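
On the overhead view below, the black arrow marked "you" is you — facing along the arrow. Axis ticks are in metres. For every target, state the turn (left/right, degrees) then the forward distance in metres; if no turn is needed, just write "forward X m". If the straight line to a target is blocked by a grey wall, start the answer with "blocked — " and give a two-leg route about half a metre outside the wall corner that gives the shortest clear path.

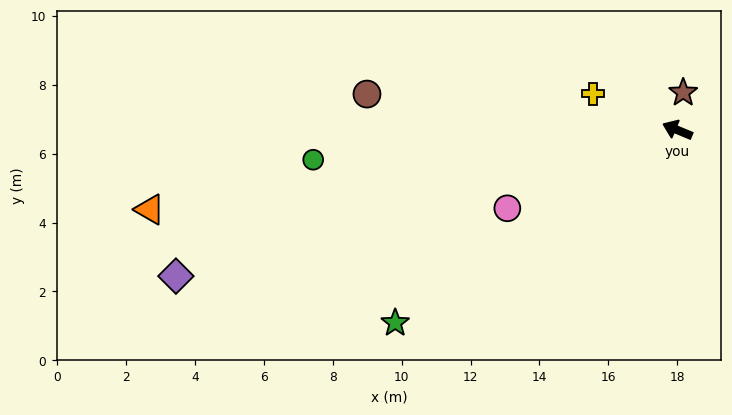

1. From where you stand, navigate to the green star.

turn left 57°, forward 9.9 m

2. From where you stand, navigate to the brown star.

turn right 76°, forward 1.1 m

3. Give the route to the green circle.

turn left 27°, forward 10.6 m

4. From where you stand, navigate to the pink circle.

turn left 47°, forward 5.4 m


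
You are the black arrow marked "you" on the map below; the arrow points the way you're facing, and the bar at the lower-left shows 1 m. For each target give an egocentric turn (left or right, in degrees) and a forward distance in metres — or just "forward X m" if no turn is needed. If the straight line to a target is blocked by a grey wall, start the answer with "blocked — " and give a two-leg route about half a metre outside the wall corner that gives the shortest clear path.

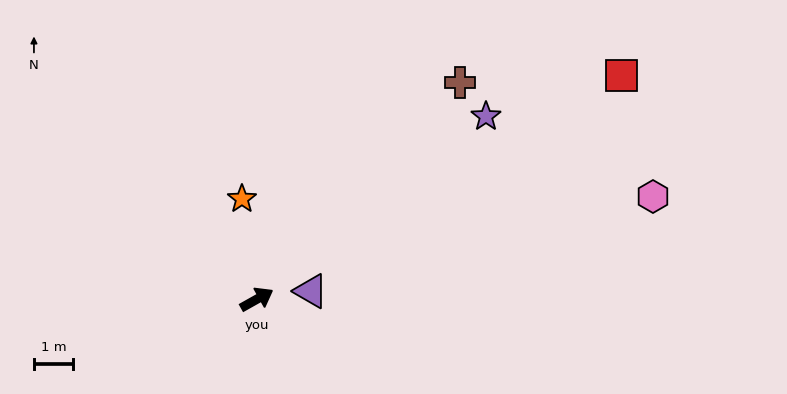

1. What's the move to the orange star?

turn left 69°, forward 2.6 m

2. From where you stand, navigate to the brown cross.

turn left 18°, forward 7.6 m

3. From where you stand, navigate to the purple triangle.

turn right 21°, forward 1.4 m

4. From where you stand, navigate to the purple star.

turn left 9°, forward 7.5 m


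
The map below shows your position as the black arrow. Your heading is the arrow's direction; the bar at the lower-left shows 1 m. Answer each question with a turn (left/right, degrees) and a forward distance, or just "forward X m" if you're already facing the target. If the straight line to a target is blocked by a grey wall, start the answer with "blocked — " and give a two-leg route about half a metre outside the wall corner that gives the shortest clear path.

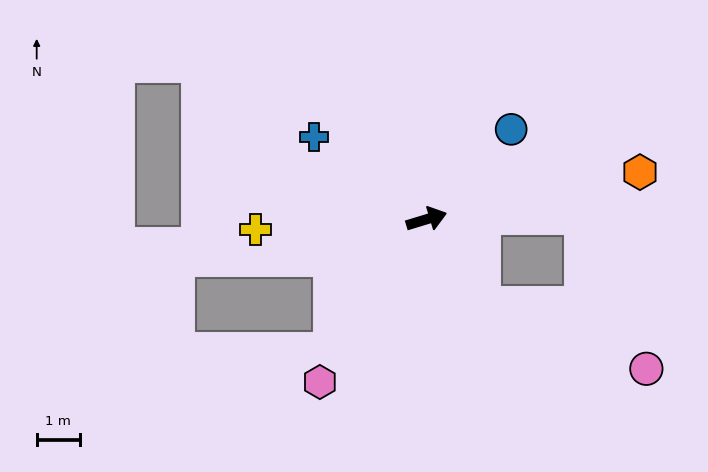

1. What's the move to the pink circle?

blocked — turn right 74°, forward 2.4 m, then turn left 36°, forward 4.1 m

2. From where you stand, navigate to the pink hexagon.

turn right 140°, forward 4.5 m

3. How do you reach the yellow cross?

turn left 166°, forward 4.0 m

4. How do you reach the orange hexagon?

turn right 4°, forward 5.0 m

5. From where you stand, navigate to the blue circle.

turn left 30°, forward 2.9 m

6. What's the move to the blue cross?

turn left 127°, forward 3.2 m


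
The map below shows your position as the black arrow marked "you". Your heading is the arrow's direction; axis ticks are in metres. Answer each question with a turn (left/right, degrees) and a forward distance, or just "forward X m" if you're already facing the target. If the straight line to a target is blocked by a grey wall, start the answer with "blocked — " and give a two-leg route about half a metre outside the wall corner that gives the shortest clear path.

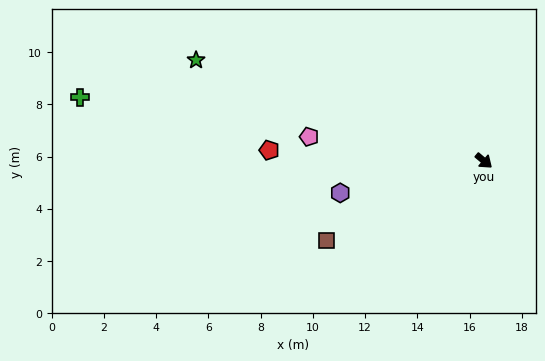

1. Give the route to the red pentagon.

turn right 143°, forward 8.2 m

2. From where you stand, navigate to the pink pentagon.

turn right 148°, forward 6.8 m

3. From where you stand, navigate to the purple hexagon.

turn right 127°, forward 5.6 m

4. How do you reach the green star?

turn right 159°, forward 11.7 m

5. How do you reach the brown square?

turn right 113°, forward 6.8 m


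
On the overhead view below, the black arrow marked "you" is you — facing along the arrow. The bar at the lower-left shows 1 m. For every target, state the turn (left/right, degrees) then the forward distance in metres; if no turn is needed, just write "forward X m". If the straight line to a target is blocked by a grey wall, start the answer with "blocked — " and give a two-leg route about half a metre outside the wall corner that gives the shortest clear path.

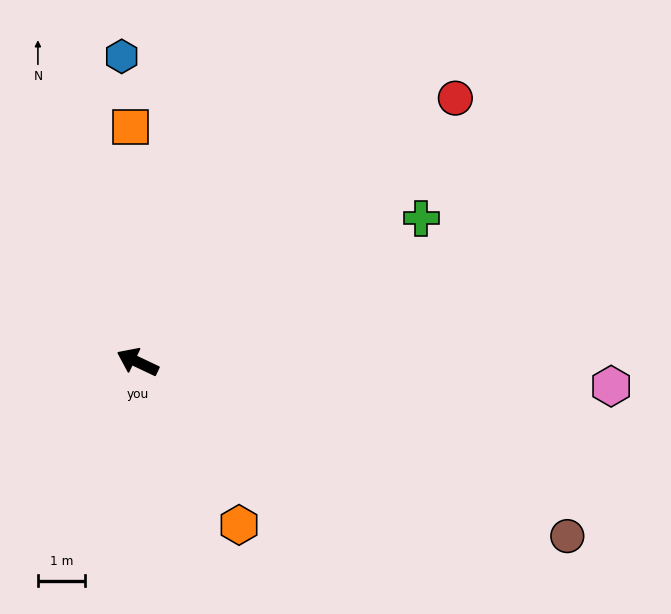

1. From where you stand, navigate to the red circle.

turn right 115°, forward 8.8 m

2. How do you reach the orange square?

turn right 63°, forward 5.0 m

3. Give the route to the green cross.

turn right 128°, forward 6.8 m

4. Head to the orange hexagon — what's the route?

turn left 147°, forward 4.1 m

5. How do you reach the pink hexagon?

turn right 158°, forward 10.1 m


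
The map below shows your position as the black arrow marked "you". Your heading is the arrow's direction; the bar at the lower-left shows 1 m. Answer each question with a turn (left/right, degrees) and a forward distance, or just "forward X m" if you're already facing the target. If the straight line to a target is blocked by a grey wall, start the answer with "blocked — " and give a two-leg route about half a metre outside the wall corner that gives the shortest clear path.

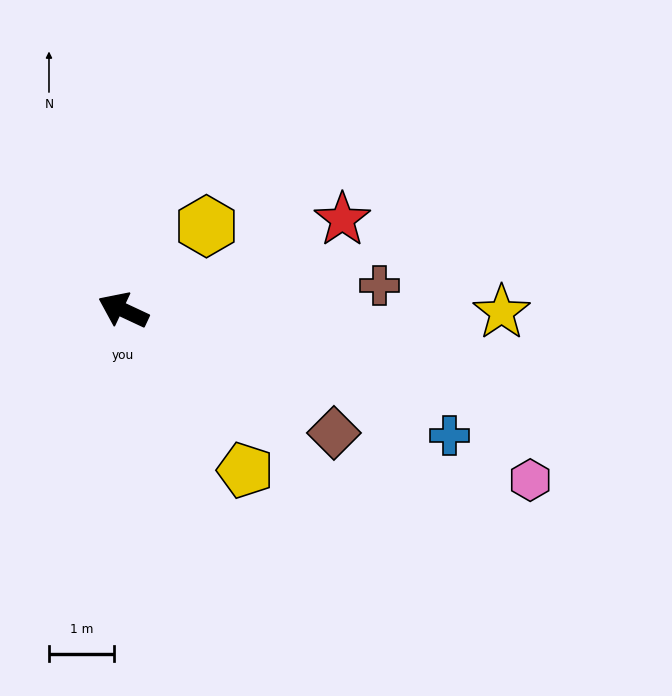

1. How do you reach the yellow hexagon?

turn right 110°, forward 1.8 m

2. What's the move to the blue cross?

turn right 176°, forward 5.3 m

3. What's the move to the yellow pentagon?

turn left 152°, forward 3.1 m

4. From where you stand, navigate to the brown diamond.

turn left 175°, forward 3.7 m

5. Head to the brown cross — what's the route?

turn right 149°, forward 3.9 m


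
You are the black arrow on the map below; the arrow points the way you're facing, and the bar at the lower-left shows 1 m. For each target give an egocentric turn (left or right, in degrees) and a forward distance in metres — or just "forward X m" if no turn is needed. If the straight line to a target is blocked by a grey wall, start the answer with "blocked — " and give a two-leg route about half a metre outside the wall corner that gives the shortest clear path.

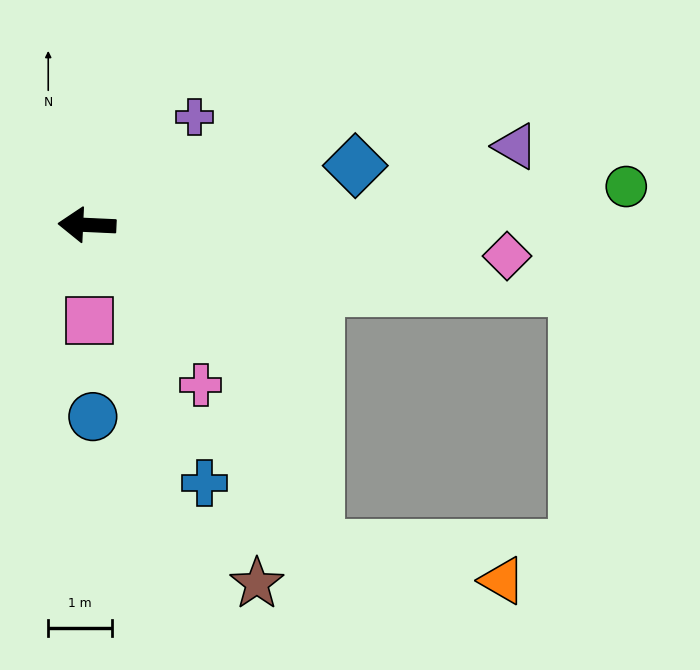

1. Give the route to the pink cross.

turn left 128°, forward 3.1 m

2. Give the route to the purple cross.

turn right 132°, forward 2.4 m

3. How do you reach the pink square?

turn left 94°, forward 1.5 m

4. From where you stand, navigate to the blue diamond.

turn right 165°, forward 4.3 m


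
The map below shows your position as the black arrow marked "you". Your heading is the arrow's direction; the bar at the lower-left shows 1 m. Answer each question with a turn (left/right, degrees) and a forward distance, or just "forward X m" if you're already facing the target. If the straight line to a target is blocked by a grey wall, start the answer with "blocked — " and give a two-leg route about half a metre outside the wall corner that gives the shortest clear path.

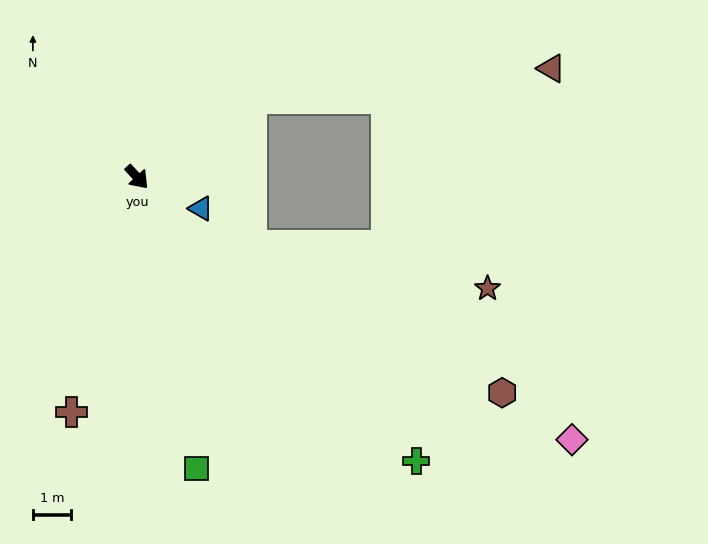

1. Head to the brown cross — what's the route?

turn right 58°, forward 6.4 m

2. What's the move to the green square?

turn right 31°, forward 7.9 m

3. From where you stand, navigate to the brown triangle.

blocked — turn left 82°, forward 3.7 m, then turn right 29°, forward 8.0 m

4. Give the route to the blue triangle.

turn left 21°, forward 1.9 m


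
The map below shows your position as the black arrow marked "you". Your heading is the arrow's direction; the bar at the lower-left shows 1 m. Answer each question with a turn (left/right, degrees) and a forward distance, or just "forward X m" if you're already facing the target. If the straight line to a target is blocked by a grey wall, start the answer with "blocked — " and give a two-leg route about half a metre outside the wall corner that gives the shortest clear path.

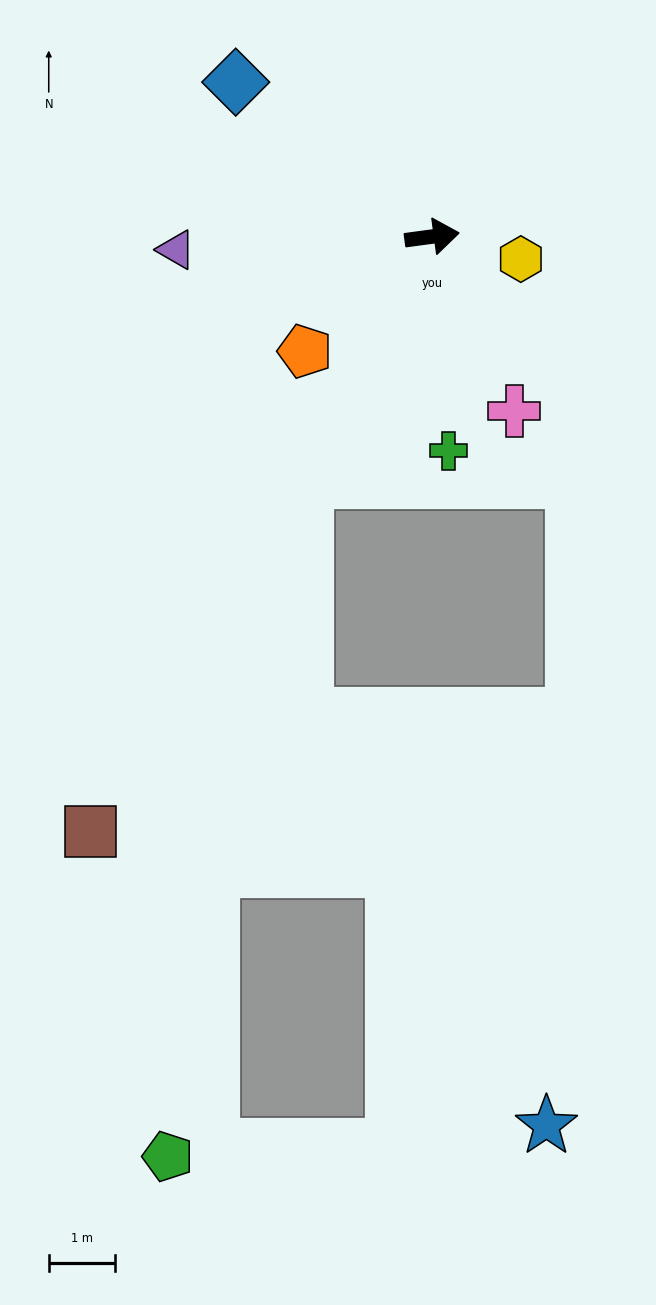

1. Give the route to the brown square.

turn right 128°, forward 10.4 m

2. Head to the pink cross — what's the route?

turn right 72°, forward 2.9 m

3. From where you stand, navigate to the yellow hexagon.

turn right 22°, forward 1.4 m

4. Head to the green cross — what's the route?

turn right 93°, forward 3.3 m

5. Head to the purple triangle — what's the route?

turn left 175°, forward 3.9 m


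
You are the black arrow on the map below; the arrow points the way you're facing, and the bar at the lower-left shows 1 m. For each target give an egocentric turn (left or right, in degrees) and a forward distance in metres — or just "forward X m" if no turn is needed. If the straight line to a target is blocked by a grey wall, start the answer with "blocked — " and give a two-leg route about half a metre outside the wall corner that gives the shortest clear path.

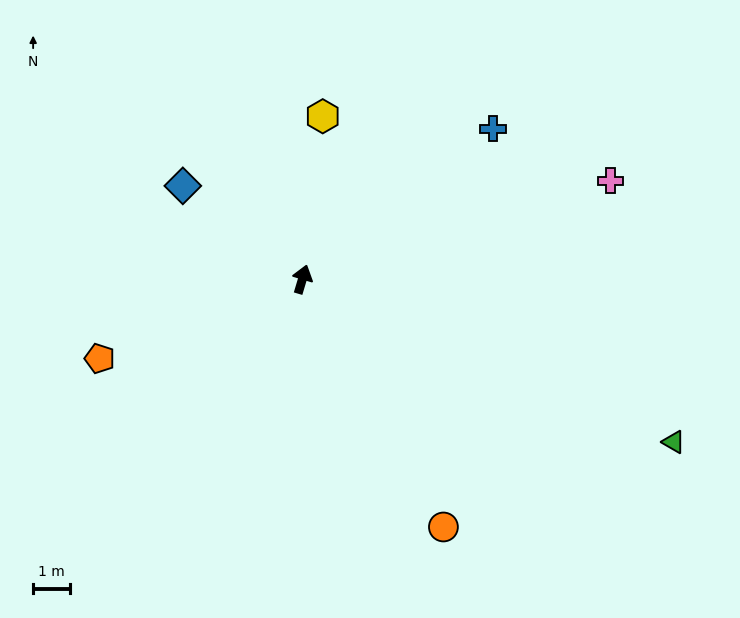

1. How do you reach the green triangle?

turn right 97°, forward 11.1 m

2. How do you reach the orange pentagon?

turn left 128°, forward 5.9 m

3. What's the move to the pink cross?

turn right 56°, forward 8.8 m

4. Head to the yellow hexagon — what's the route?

turn left 10°, forward 4.5 m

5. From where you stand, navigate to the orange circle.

turn right 134°, forward 7.8 m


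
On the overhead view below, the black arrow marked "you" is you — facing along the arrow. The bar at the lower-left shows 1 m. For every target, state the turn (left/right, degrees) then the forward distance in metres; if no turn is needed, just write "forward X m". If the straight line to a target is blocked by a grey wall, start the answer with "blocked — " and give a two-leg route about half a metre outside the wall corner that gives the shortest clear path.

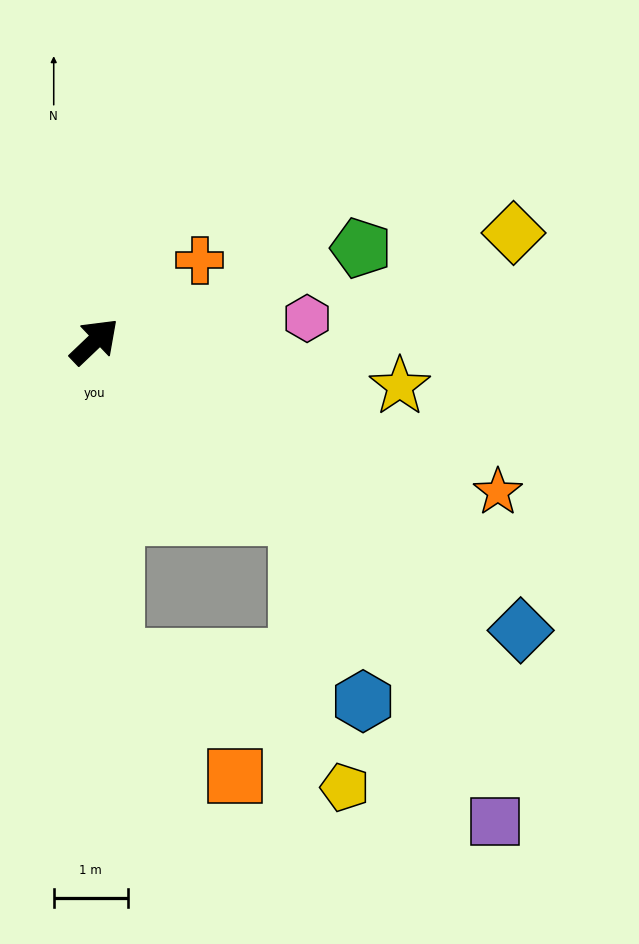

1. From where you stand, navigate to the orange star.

turn right 64°, forward 5.8 m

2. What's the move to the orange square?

blocked — turn right 130°, forward 4.3 m, then turn left 43°, forward 2.3 m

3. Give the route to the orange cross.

turn right 6°, forward 1.8 m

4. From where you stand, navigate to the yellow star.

turn right 52°, forward 4.2 m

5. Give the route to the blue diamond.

turn right 78°, forward 7.0 m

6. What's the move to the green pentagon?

turn right 24°, forward 3.8 m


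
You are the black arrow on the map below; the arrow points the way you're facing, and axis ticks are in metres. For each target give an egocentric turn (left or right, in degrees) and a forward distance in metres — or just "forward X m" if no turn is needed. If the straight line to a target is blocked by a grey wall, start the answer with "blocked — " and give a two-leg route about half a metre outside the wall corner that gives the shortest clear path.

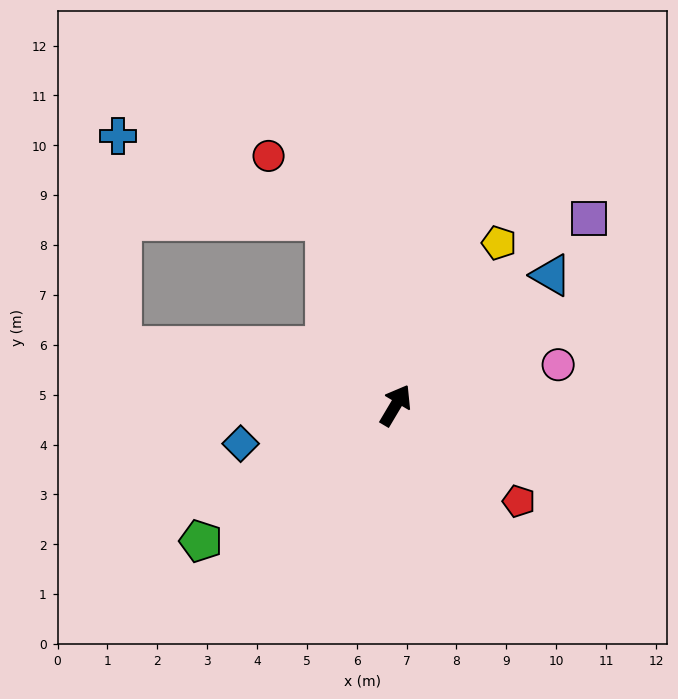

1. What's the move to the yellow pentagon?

forward 3.9 m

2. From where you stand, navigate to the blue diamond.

turn left 135°, forward 3.2 m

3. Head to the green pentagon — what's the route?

turn left 156°, forward 4.8 m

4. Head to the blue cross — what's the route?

blocked — turn left 51°, forward 4.0 m, then turn left 48°, forward 4.5 m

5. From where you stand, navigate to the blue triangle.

turn right 19°, forward 4.1 m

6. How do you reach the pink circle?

turn right 45°, forward 3.4 m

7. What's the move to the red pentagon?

turn right 97°, forward 3.1 m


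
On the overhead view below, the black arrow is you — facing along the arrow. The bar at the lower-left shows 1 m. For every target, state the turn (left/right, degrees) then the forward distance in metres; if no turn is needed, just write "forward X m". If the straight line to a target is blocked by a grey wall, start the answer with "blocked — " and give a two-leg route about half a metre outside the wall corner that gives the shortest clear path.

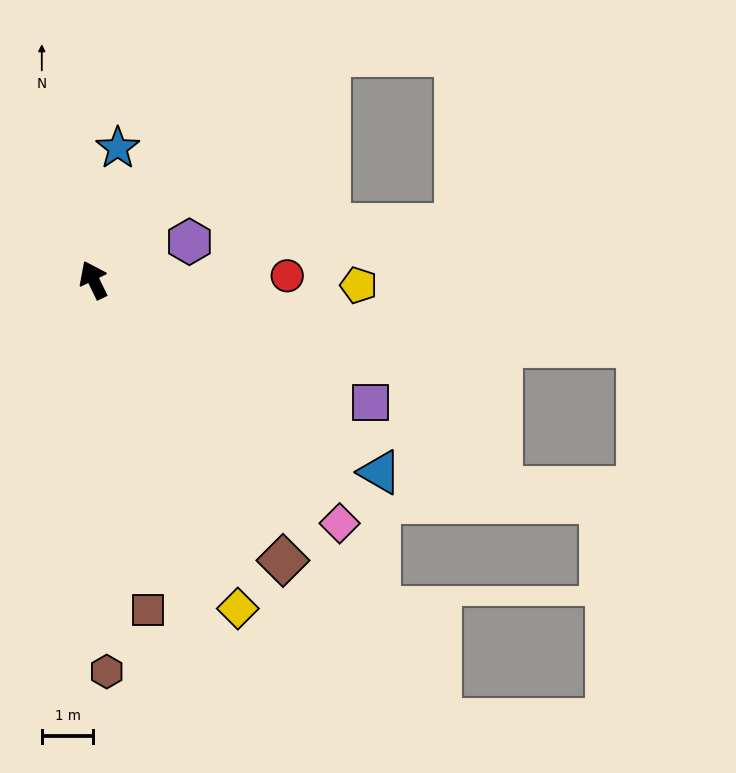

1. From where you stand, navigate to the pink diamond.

turn right 161°, forward 6.7 m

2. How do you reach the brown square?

turn left 163°, forward 6.5 m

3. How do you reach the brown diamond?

turn right 172°, forward 6.6 m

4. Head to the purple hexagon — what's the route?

turn right 94°, forward 2.0 m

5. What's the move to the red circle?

turn right 115°, forward 3.8 m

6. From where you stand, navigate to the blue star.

turn right 36°, forward 2.6 m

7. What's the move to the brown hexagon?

turn left 156°, forward 7.6 m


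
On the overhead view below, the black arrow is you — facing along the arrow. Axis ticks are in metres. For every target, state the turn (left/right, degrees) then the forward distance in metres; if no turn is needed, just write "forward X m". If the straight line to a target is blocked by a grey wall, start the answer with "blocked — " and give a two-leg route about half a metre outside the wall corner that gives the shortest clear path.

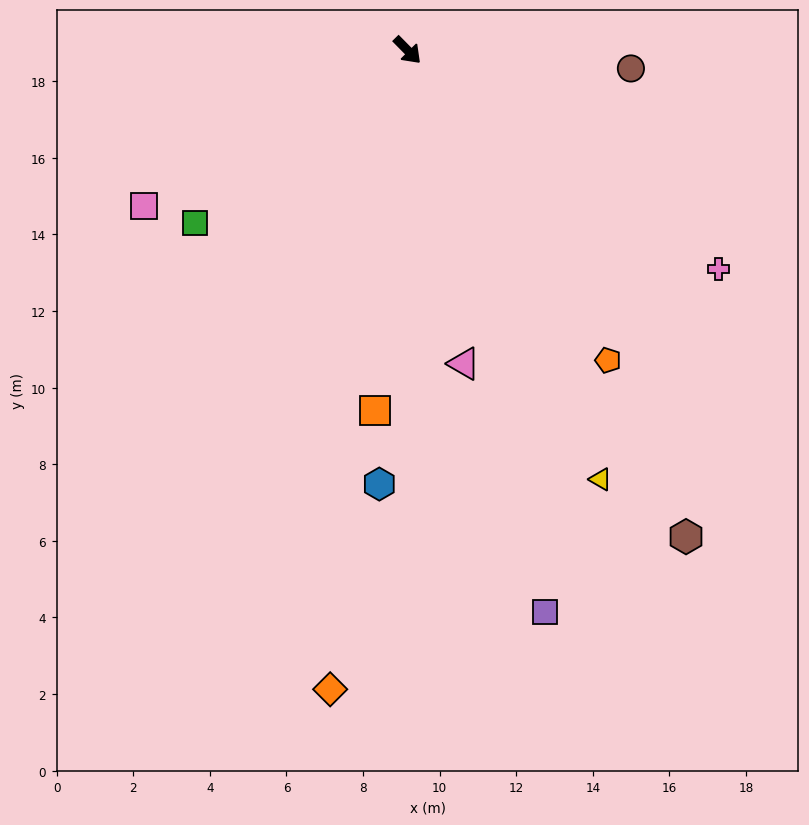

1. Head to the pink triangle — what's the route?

turn right 34°, forward 8.3 m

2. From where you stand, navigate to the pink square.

turn right 104°, forward 8.0 m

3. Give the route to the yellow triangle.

turn right 20°, forward 12.3 m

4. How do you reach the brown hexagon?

turn right 15°, forward 14.6 m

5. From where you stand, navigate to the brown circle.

turn left 41°, forward 5.9 m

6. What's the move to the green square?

turn right 95°, forward 7.2 m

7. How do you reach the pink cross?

turn left 10°, forward 9.9 m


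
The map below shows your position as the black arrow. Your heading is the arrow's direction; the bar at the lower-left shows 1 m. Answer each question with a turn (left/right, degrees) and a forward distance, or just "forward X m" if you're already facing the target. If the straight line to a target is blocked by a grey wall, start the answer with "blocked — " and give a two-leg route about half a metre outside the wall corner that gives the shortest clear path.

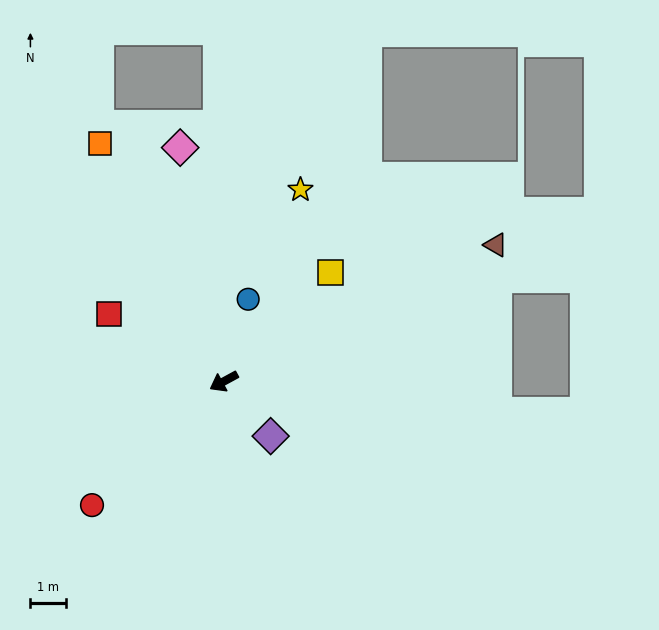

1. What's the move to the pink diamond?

turn right 108°, forward 6.7 m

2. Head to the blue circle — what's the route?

turn right 135°, forward 2.4 m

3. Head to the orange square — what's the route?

turn right 91°, forward 7.6 m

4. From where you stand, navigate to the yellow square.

turn right 163°, forward 4.3 m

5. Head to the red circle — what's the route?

turn left 15°, forward 5.1 m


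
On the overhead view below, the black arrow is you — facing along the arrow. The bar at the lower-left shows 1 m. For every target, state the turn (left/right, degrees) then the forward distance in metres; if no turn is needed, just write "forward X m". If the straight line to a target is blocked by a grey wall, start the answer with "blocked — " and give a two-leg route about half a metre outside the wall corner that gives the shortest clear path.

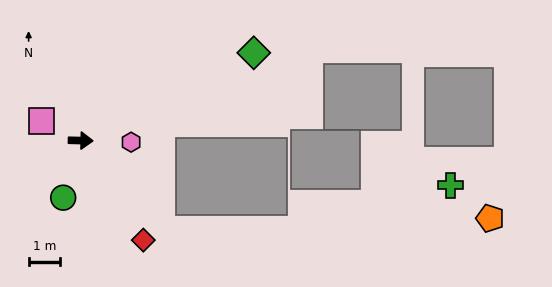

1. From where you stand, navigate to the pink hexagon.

forward 1.6 m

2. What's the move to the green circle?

turn right 106°, forward 1.9 m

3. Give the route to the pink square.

turn left 155°, forward 1.4 m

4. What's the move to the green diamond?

turn left 28°, forward 6.2 m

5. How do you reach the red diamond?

turn right 56°, forward 3.7 m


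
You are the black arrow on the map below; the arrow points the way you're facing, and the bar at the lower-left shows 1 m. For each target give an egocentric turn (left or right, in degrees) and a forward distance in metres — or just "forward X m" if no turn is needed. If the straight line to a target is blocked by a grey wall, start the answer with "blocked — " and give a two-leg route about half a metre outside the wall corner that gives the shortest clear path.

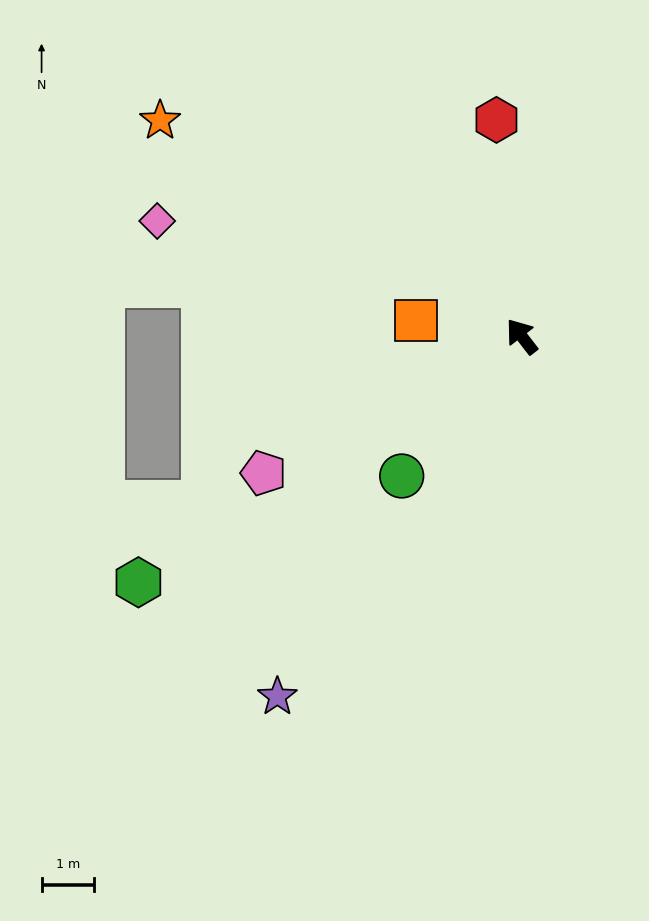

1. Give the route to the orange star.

turn left 22°, forward 8.0 m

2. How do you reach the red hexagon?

turn right 31°, forward 4.2 m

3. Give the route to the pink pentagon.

turn left 80°, forward 5.6 m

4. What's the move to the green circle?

turn left 102°, forward 3.5 m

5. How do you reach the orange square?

turn left 44°, forward 2.0 m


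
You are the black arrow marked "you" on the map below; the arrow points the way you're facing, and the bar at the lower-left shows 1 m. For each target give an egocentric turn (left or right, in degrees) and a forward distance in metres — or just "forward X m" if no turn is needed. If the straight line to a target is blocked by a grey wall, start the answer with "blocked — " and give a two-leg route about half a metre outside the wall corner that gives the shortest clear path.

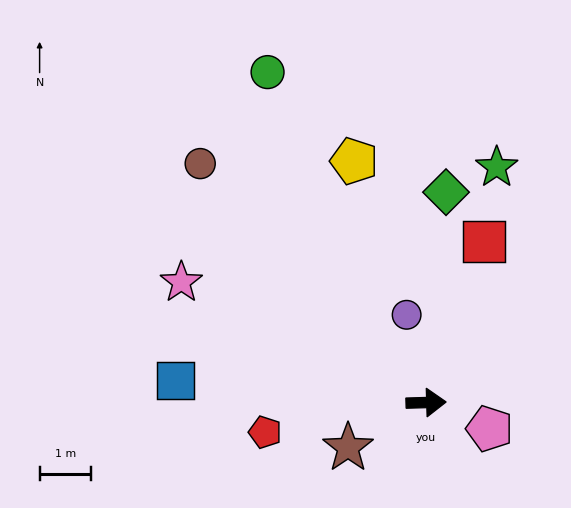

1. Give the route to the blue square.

turn left 173°, forward 4.9 m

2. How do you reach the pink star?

turn left 152°, forward 5.3 m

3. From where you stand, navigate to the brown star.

turn right 152°, forward 1.8 m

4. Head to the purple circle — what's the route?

turn left 101°, forward 1.8 m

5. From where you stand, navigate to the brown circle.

turn left 132°, forward 6.4 m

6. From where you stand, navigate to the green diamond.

turn left 83°, forward 4.1 m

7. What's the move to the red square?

turn left 69°, forward 3.3 m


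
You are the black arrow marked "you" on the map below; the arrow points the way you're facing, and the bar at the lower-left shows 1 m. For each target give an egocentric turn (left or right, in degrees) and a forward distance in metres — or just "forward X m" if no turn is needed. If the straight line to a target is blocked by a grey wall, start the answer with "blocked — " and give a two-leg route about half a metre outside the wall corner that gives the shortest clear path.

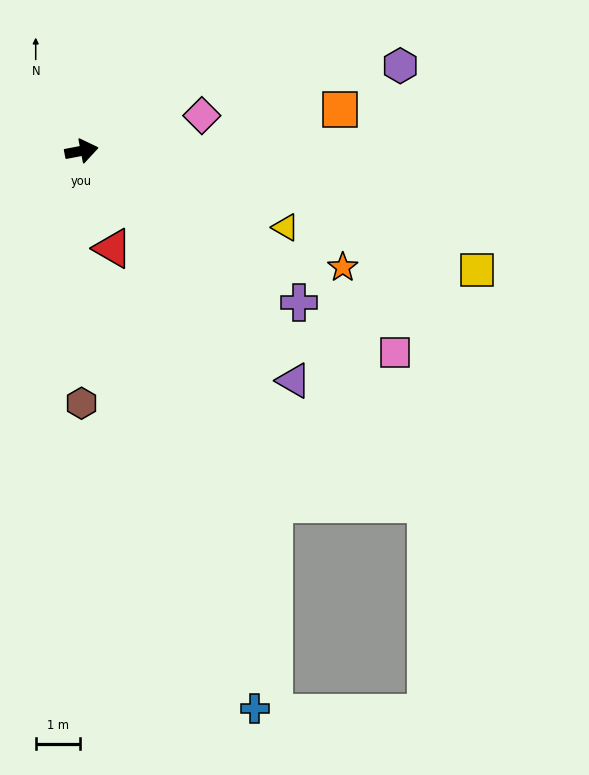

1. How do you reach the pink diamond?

turn left 6°, forward 2.8 m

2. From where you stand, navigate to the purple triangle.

turn right 58°, forward 7.1 m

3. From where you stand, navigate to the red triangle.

turn right 83°, forward 2.3 m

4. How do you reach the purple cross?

turn right 46°, forward 6.0 m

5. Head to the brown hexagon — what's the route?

turn right 101°, forward 5.7 m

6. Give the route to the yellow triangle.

turn right 31°, forward 4.9 m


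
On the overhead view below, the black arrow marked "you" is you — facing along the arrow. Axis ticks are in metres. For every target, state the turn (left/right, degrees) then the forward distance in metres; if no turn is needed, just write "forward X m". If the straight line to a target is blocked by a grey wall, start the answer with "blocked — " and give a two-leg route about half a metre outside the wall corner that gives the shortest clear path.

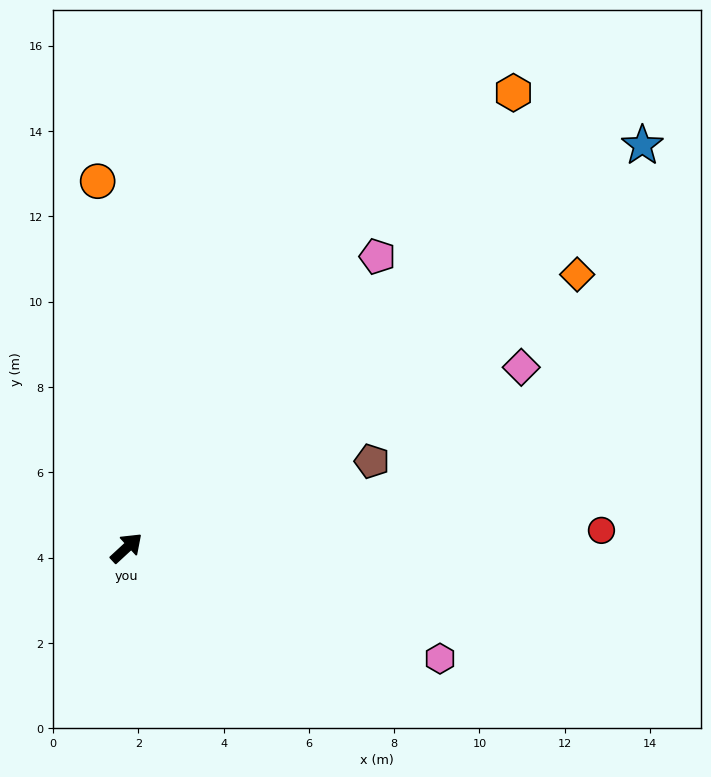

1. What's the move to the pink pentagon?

turn left 7°, forward 9.0 m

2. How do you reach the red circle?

turn right 41°, forward 11.1 m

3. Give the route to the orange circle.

turn left 52°, forward 8.6 m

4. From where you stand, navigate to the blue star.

turn right 5°, forward 15.3 m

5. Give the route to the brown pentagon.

turn right 23°, forward 6.1 m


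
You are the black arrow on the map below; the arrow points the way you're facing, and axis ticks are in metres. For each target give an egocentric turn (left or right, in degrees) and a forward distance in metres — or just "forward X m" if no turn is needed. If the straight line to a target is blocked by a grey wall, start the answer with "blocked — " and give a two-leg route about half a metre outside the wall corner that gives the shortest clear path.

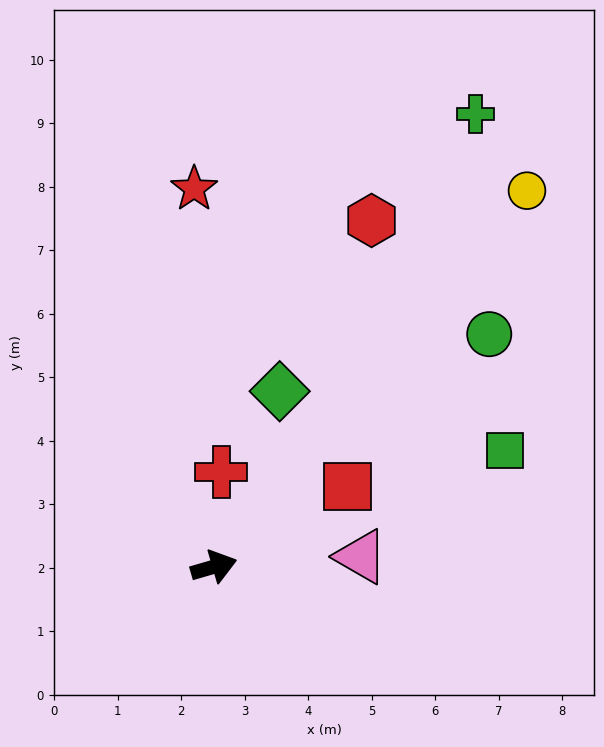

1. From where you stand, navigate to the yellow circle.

turn left 34°, forward 7.7 m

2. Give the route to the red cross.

turn left 69°, forward 1.5 m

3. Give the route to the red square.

turn left 15°, forward 2.5 m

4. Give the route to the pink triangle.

turn right 12°, forward 2.3 m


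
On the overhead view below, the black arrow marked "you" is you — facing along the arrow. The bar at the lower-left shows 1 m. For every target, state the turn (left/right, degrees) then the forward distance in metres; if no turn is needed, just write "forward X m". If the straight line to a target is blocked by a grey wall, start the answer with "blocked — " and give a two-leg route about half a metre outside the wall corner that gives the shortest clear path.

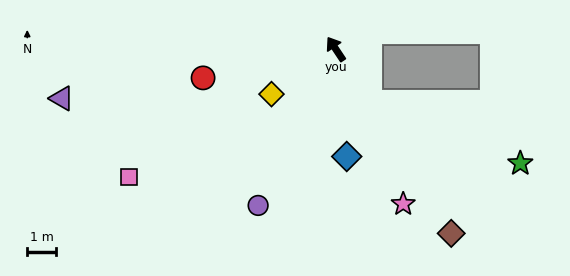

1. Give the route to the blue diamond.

turn left 152°, forward 3.7 m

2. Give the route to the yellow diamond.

turn left 91°, forward 2.7 m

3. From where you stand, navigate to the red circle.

turn left 69°, forward 4.7 m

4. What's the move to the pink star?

turn left 170°, forward 5.8 m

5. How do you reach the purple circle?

turn left 120°, forward 6.0 m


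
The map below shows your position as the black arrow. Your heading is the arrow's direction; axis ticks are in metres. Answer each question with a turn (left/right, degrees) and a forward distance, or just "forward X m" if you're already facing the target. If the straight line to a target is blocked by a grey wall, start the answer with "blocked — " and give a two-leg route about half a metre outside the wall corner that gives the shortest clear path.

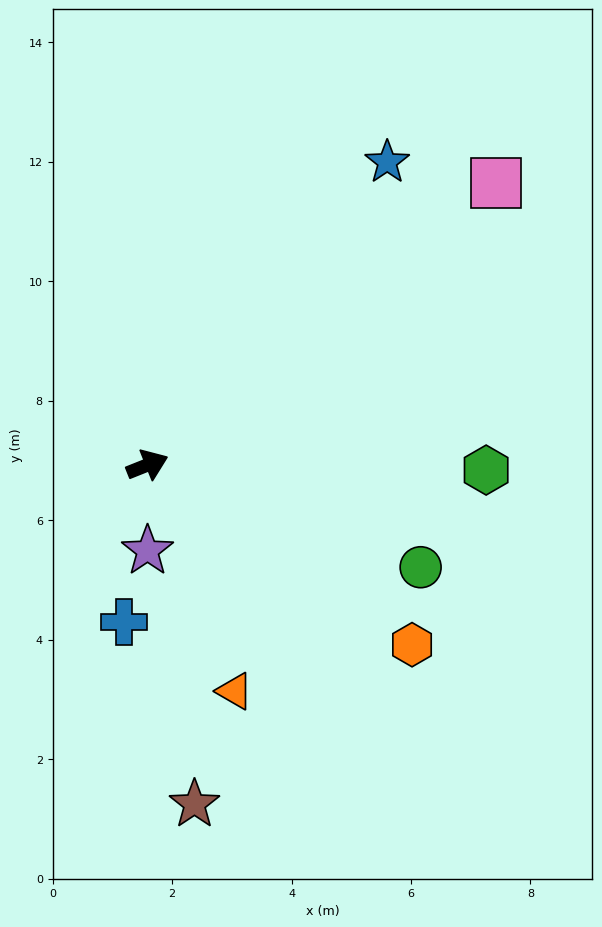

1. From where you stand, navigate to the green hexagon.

turn right 23°, forward 5.7 m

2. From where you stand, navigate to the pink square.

turn left 17°, forward 7.5 m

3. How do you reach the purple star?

turn right 112°, forward 1.4 m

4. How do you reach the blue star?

turn left 30°, forward 6.5 m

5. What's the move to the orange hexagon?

turn right 56°, forward 5.4 m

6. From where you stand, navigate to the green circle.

turn right 42°, forward 4.9 m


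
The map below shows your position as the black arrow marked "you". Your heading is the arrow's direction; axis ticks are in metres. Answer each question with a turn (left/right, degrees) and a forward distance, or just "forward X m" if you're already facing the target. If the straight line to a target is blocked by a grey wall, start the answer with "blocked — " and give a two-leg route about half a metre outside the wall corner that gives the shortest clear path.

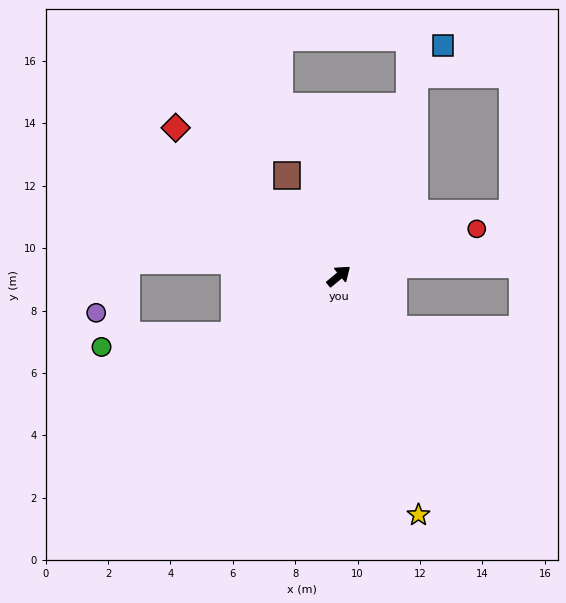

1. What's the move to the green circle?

blocked — turn left 169°, forward 3.9 m, then turn right 23°, forward 4.3 m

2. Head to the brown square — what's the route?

turn left 78°, forward 3.6 m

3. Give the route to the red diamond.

turn left 98°, forward 7.1 m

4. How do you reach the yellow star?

turn right 111°, forward 8.1 m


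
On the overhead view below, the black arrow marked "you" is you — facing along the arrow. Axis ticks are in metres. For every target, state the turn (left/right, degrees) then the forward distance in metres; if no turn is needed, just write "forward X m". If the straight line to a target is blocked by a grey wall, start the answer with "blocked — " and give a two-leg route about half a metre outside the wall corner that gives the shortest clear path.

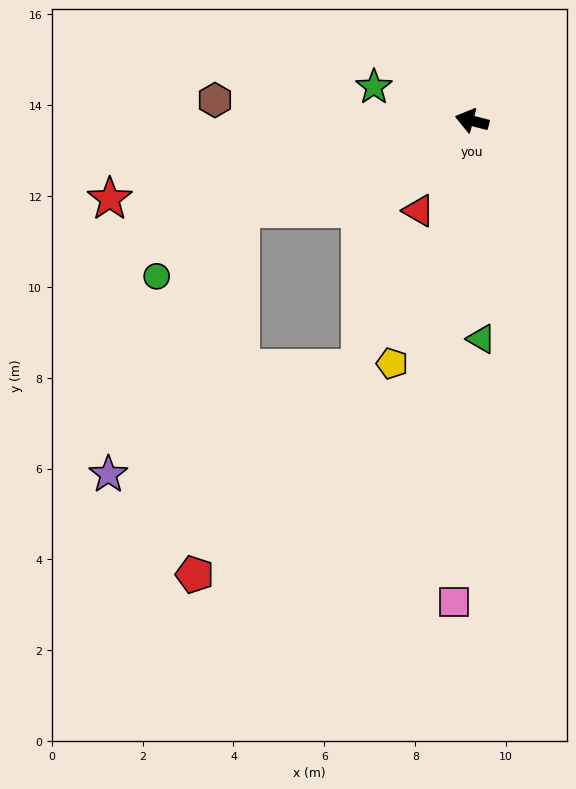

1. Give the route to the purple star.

blocked — turn left 35°, forward 5.4 m, then turn left 43°, forward 6.5 m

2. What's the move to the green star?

turn right 5°, forward 2.3 m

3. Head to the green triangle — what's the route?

turn left 107°, forward 4.8 m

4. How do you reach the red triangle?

turn left 74°, forward 2.3 m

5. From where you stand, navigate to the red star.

turn left 27°, forward 8.2 m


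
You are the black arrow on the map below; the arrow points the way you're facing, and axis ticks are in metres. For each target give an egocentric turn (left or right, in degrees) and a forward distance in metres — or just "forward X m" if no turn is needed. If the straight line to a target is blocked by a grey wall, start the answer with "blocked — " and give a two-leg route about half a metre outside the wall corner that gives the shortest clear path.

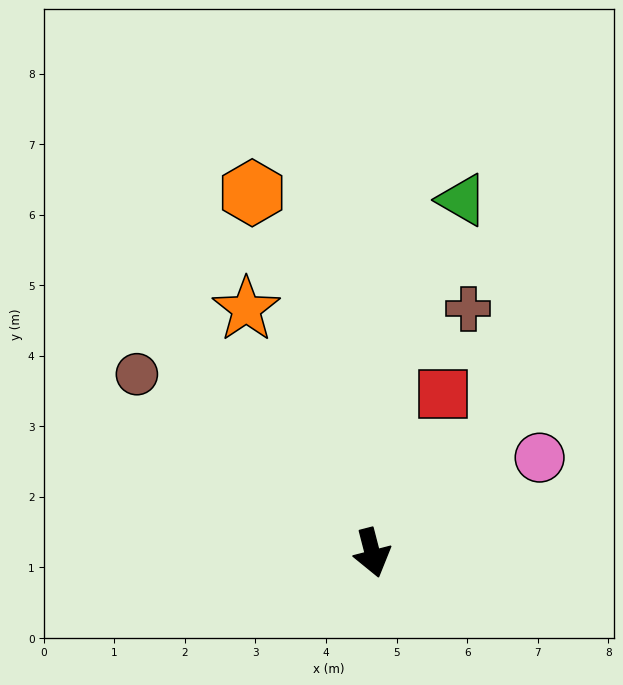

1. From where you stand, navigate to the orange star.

turn right 167°, forward 3.9 m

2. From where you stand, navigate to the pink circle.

turn left 105°, forward 2.7 m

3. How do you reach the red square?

turn left 141°, forward 2.5 m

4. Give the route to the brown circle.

turn right 142°, forward 4.2 m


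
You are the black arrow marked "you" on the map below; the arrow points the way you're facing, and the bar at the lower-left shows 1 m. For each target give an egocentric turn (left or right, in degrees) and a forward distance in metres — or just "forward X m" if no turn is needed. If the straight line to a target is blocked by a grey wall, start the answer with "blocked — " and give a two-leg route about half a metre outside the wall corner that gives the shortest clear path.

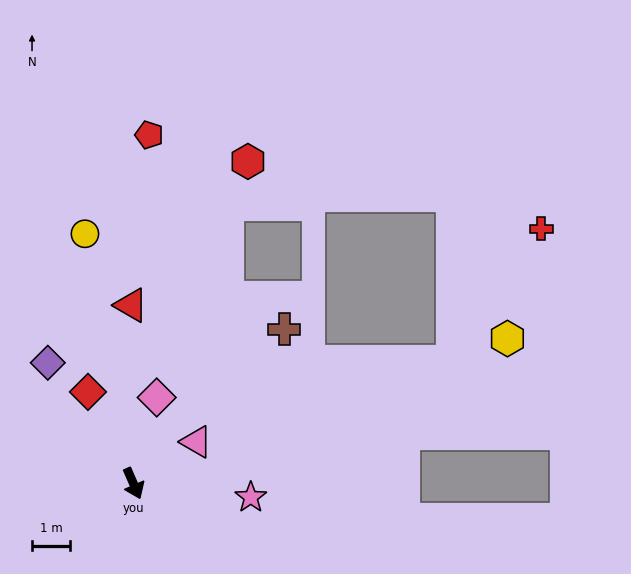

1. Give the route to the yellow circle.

turn left 167°, forward 6.7 m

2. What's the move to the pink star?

turn left 60°, forward 3.1 m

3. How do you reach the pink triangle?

turn left 100°, forward 2.0 m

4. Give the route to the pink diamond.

turn left 141°, forward 2.4 m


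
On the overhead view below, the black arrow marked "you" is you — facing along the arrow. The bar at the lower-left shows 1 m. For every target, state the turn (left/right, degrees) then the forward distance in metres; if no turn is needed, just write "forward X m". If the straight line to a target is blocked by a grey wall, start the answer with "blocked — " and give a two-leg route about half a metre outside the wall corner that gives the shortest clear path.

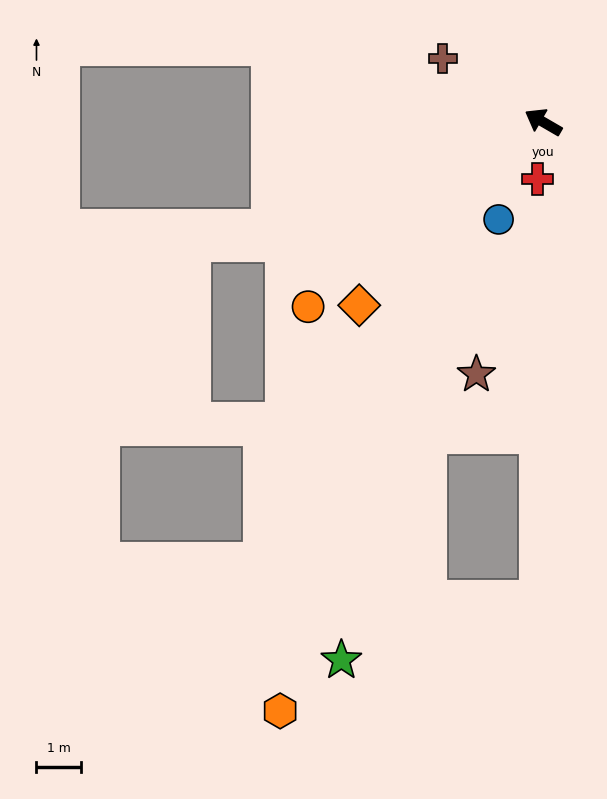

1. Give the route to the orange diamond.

turn left 75°, forward 5.9 m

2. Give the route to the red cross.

turn left 114°, forward 1.3 m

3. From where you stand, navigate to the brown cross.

turn right 2°, forward 2.7 m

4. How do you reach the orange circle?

turn left 68°, forward 6.7 m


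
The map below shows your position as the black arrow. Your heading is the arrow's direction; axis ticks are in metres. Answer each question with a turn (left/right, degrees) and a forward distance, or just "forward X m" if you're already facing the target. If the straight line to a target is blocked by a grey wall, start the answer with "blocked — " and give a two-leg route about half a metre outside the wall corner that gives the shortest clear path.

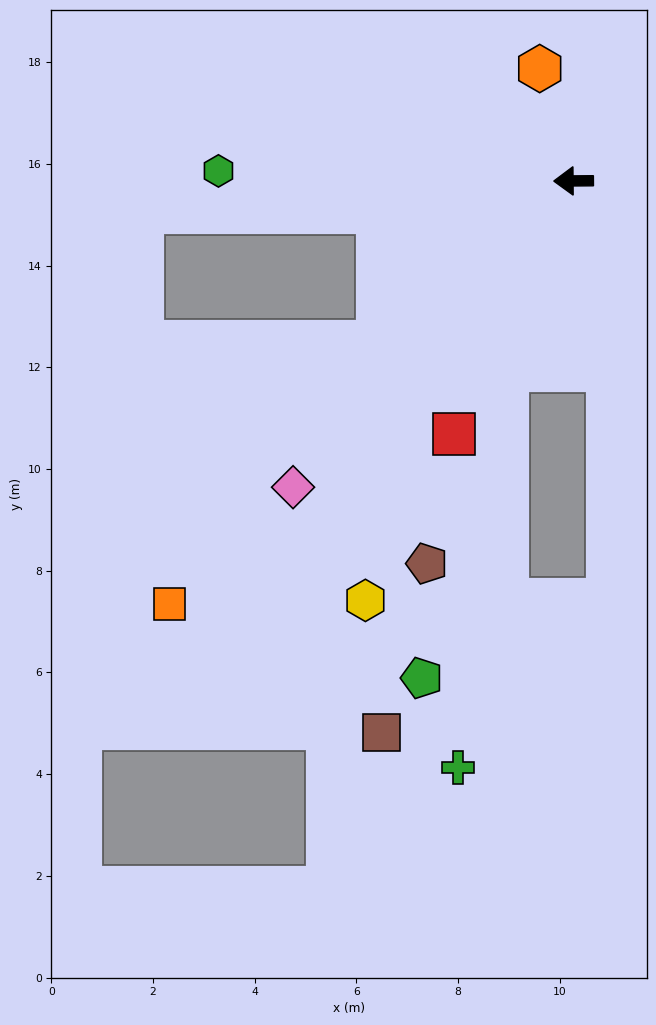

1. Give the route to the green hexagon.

turn right 2°, forward 7.0 m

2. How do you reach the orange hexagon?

turn right 74°, forward 2.3 m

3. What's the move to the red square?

turn left 64°, forward 5.5 m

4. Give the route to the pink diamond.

turn left 47°, forward 8.2 m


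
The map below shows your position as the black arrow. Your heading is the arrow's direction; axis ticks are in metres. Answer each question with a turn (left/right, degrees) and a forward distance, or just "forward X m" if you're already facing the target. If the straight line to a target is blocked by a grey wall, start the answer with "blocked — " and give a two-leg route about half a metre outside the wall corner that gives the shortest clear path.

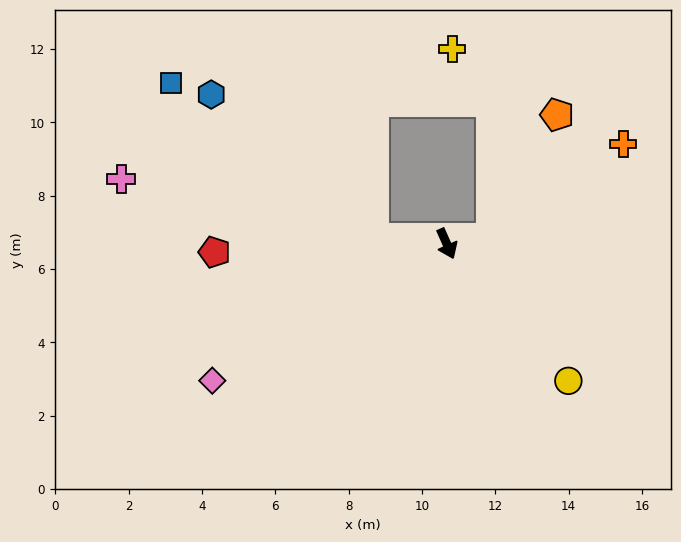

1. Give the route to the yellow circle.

turn left 18°, forward 5.0 m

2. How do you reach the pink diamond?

turn right 84°, forward 7.4 m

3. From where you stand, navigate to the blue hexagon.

blocked — turn right 118°, forward 2.0 m, then turn right 37°, forward 5.9 m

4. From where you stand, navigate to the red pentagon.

turn right 112°, forward 6.3 m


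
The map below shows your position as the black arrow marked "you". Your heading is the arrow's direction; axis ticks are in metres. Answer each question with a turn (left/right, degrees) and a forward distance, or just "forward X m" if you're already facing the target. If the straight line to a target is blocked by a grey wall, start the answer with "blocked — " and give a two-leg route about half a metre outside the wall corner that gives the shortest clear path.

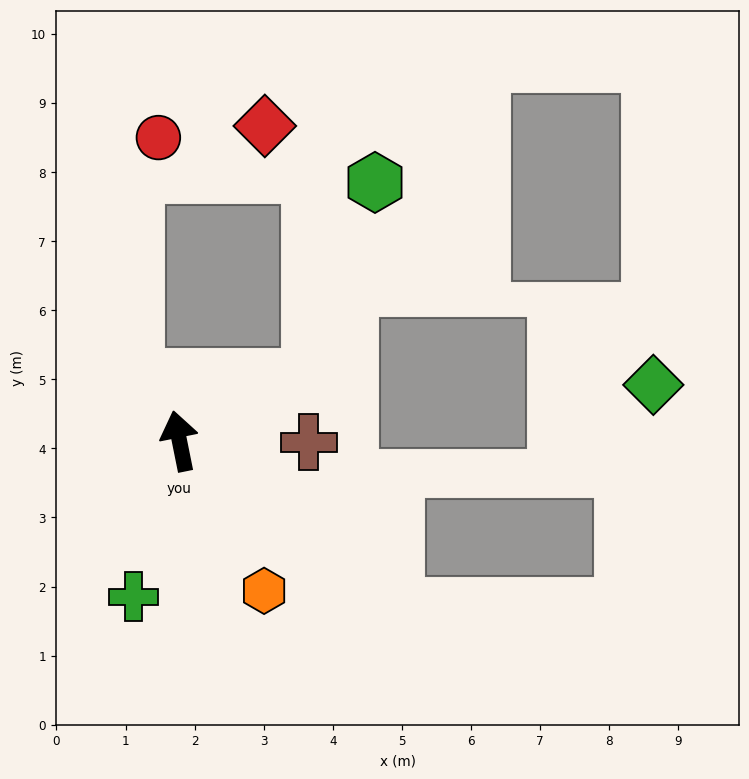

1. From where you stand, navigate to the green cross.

turn left 152°, forward 2.4 m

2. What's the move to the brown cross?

turn right 102°, forward 1.9 m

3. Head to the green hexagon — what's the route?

blocked — turn right 76°, forward 2.1 m, then turn left 46°, forward 3.0 m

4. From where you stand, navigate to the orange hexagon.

turn right 162°, forward 2.5 m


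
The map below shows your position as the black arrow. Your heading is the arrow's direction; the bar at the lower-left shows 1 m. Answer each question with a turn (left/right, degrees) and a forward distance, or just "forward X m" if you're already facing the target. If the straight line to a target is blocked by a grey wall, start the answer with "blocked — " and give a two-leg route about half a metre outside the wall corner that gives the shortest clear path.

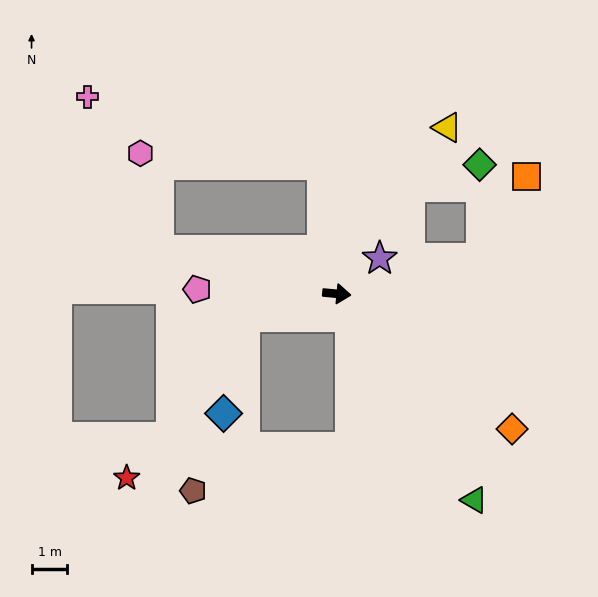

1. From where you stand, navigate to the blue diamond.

blocked — turn right 161°, forward 2.6 m, then turn left 64°, forward 2.8 m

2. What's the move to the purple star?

turn left 45°, forward 1.5 m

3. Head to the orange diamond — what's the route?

turn right 32°, forward 6.2 m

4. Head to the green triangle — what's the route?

turn right 51°, forward 6.9 m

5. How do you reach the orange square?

blocked — turn left 19°, forward 4.1 m, then turn left 48°, forward 2.6 m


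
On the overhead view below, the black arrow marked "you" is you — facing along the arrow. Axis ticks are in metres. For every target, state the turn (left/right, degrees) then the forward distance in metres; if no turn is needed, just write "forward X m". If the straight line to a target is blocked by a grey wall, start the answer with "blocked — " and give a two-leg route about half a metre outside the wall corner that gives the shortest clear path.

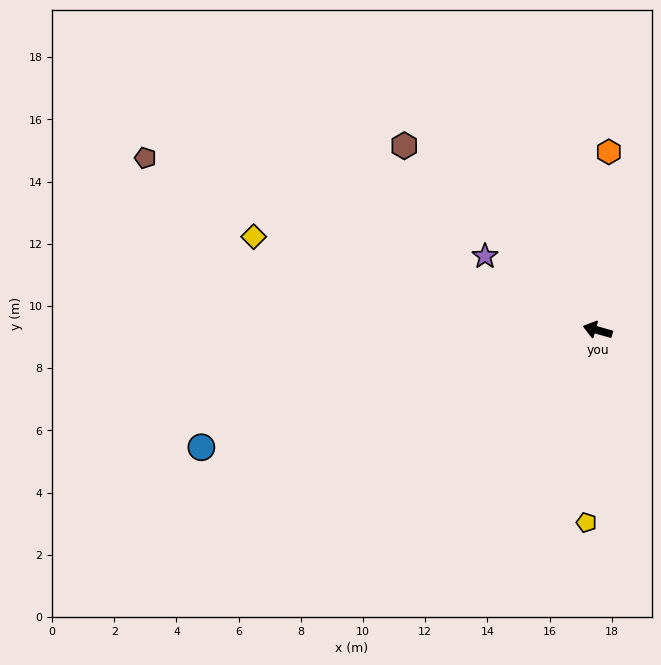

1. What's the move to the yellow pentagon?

turn left 102°, forward 6.2 m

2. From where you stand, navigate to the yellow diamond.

forward 11.5 m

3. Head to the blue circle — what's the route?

turn left 32°, forward 13.3 m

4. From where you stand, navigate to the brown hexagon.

turn right 28°, forward 8.6 m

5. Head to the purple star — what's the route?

turn right 18°, forward 4.3 m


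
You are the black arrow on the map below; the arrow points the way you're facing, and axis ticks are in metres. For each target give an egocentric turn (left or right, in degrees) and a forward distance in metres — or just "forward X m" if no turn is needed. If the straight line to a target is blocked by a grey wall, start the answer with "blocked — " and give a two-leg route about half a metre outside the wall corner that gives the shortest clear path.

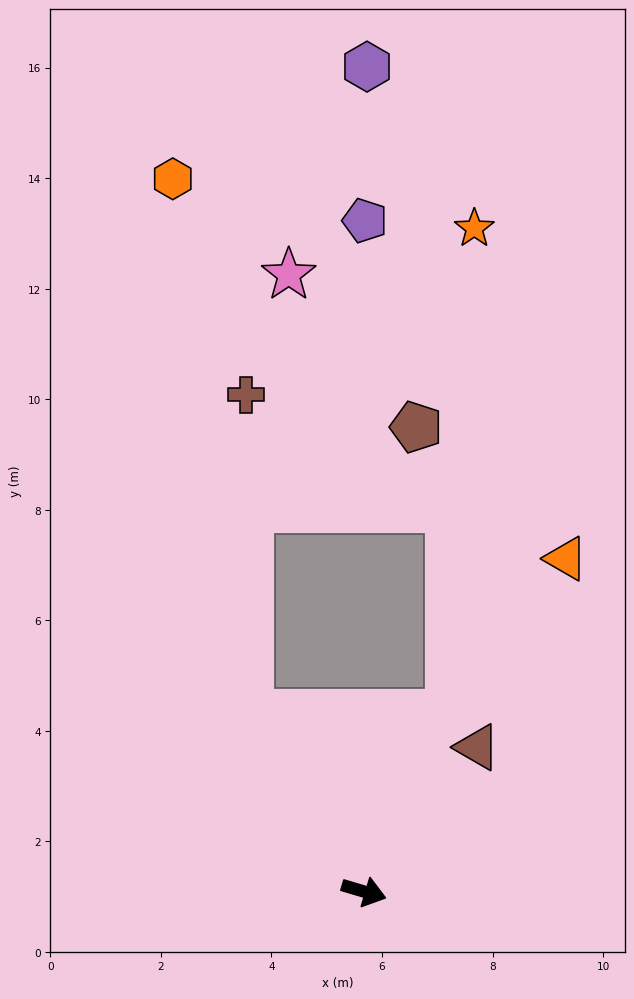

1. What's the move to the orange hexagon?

blocked — turn left 139°, forward 3.8 m, then turn right 24°, forward 9.8 m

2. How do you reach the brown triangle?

turn left 68°, forward 3.3 m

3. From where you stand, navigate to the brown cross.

blocked — turn left 139°, forward 3.8 m, then turn right 32°, forward 5.8 m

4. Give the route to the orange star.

blocked — turn left 81°, forward 3.6 m, then turn left 23°, forward 8.8 m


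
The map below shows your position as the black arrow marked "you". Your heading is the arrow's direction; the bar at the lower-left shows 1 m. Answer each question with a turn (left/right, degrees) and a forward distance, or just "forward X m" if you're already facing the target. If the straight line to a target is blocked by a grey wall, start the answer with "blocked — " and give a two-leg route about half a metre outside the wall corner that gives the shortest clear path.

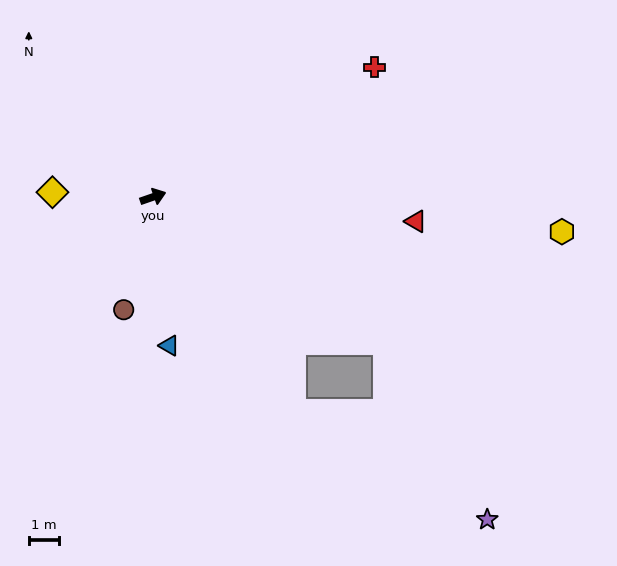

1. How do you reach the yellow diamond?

turn left 158°, forward 3.3 m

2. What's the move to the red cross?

turn left 11°, forward 8.5 m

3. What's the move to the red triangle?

turn right 24°, forward 8.7 m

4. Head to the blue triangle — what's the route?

turn right 103°, forward 4.9 m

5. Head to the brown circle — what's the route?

turn right 124°, forward 3.8 m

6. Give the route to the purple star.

blocked — turn right 76°, forward 8.4 m, then turn left 28°, forward 7.3 m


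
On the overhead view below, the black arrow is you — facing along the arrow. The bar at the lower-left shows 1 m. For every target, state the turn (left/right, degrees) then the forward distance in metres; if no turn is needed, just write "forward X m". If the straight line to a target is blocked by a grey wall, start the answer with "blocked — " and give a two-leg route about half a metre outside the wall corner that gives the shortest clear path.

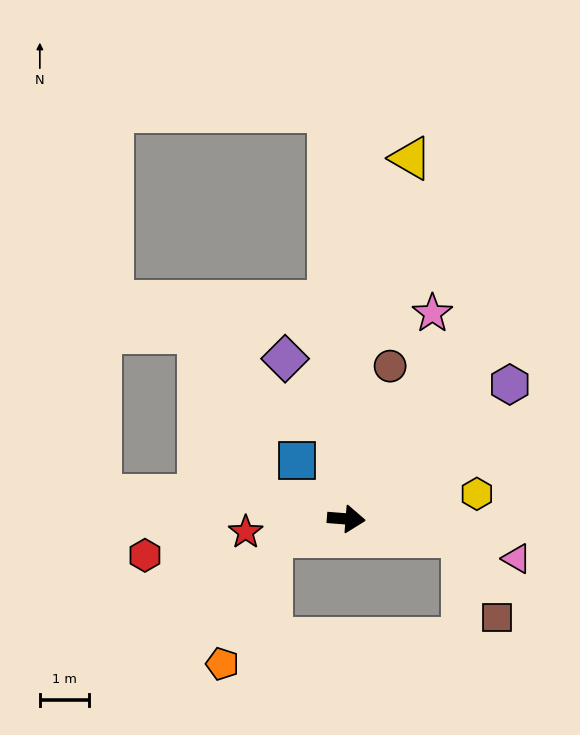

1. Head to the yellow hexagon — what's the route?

turn left 15°, forward 2.7 m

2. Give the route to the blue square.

turn left 135°, forward 1.6 m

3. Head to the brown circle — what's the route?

turn left 78°, forward 3.2 m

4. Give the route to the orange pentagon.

blocked — turn right 162°, forward 1.6 m, then turn left 55°, forward 2.8 m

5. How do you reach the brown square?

blocked — turn right 4°, forward 2.4 m, then turn right 58°, forward 1.8 m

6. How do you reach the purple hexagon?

turn left 44°, forward 4.3 m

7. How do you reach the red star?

turn right 168°, forward 2.1 m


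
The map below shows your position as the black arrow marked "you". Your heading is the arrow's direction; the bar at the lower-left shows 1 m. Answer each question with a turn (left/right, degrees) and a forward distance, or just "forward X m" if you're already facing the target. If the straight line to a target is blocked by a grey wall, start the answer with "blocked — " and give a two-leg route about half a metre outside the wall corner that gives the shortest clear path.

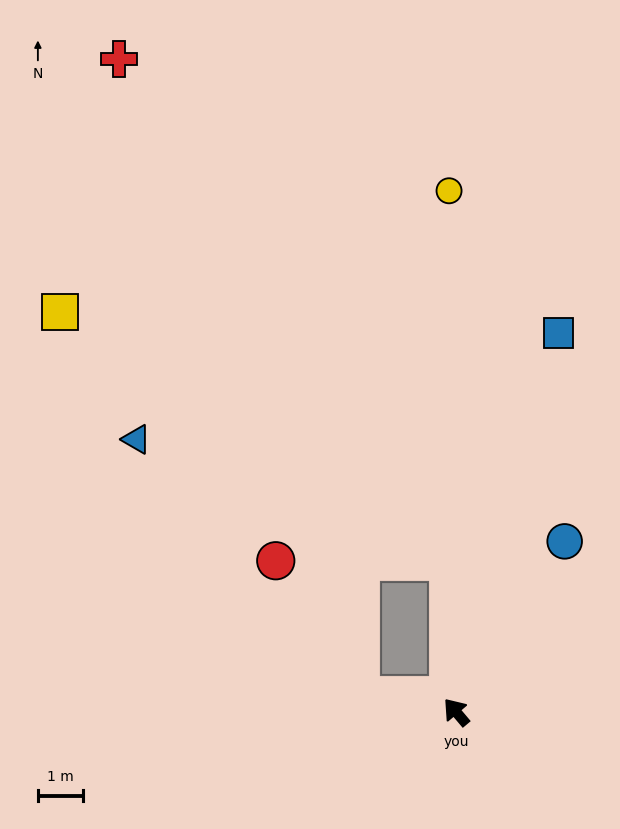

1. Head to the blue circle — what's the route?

turn right 73°, forward 4.5 m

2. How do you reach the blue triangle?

blocked — turn right 37°, forward 3.4 m, then turn left 65°, forward 7.5 m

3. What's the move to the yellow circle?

turn right 39°, forward 11.7 m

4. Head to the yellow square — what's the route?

blocked — turn right 37°, forward 3.4 m, then turn left 54°, forward 10.3 m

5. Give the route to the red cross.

blocked — turn right 37°, forward 3.4 m, then turn left 30°, forward 13.4 m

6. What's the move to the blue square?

turn right 55°, forward 8.8 m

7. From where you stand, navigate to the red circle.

blocked — turn left 40°, forward 2.2 m, then turn right 48°, forward 3.6 m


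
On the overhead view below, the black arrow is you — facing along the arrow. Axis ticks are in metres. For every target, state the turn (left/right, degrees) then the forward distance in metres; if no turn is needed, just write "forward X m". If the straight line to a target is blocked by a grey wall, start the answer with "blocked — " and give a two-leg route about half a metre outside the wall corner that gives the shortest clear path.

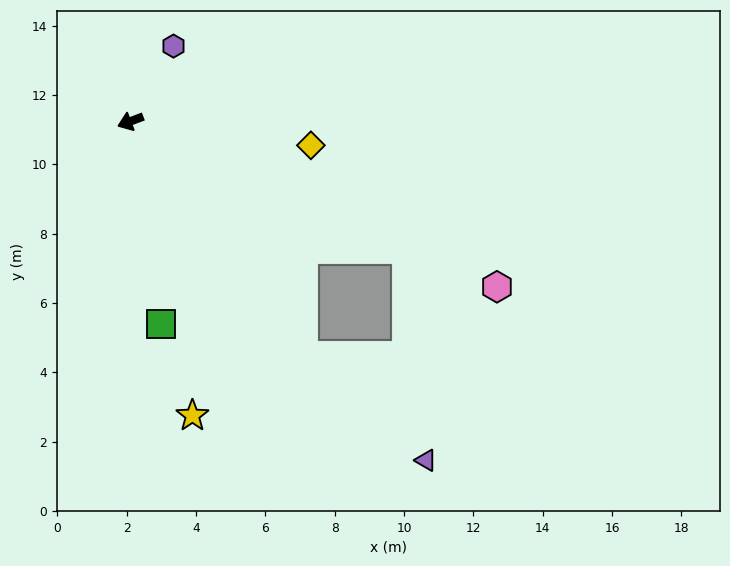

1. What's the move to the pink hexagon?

turn left 135°, forward 11.6 m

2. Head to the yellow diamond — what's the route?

turn left 152°, forward 5.3 m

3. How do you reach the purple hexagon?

turn right 141°, forward 2.5 m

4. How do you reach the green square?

turn left 78°, forward 5.9 m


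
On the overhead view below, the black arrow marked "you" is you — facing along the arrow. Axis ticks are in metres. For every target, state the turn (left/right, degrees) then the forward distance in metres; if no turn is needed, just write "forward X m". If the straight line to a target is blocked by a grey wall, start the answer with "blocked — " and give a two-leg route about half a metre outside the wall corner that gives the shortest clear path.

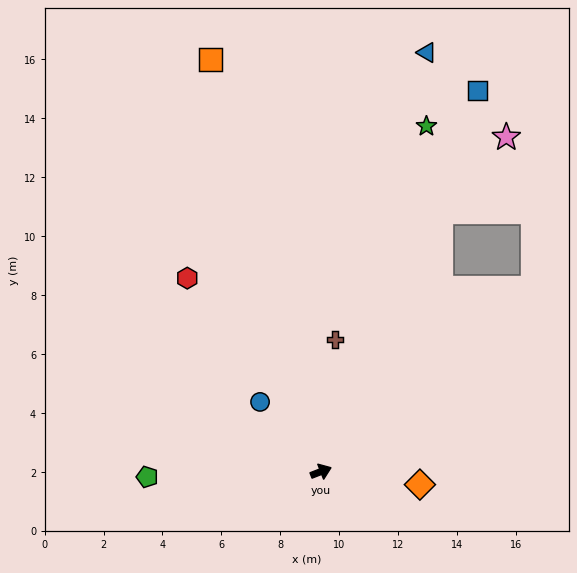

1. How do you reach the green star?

turn left 52°, forward 12.3 m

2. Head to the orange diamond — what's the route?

turn right 29°, forward 3.4 m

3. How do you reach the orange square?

turn left 84°, forward 14.5 m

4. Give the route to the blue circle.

turn left 110°, forward 3.1 m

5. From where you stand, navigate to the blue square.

turn left 46°, forward 14.0 m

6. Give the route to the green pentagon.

turn left 161°, forward 5.9 m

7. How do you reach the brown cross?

turn left 63°, forward 4.5 m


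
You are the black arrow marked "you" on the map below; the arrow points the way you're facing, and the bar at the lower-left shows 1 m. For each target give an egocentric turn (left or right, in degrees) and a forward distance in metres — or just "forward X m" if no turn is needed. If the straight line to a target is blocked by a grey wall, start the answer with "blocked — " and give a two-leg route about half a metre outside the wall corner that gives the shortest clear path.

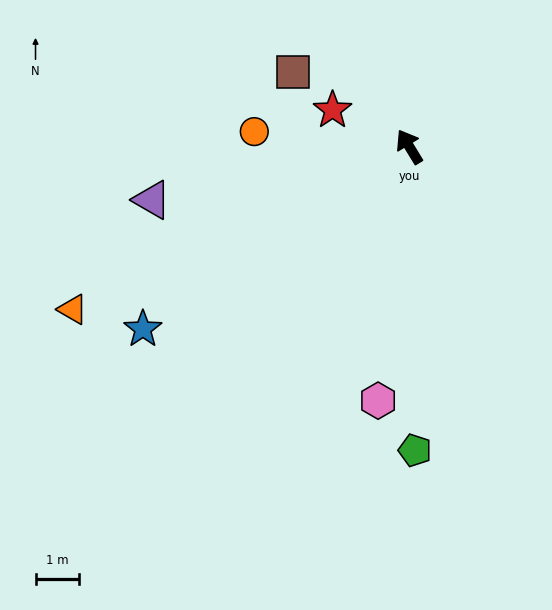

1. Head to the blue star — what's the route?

turn left 93°, forward 7.4 m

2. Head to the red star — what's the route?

turn left 33°, forward 1.9 m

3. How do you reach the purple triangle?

turn left 70°, forward 6.0 m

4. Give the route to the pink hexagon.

turn left 142°, forward 5.9 m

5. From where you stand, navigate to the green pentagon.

turn left 150°, forward 7.0 m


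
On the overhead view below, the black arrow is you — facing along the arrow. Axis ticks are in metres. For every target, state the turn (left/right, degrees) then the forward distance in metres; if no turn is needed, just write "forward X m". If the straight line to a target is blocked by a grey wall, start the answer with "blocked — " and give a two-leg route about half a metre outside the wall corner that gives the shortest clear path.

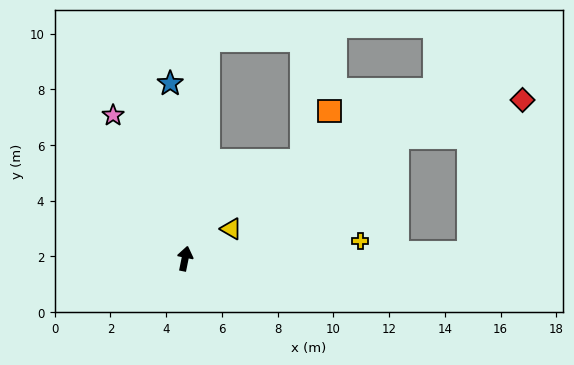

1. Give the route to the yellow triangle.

turn right 46°, forward 2.0 m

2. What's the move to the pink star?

turn left 38°, forward 5.8 m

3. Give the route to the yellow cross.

turn right 73°, forward 6.3 m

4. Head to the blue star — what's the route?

turn left 16°, forward 6.3 m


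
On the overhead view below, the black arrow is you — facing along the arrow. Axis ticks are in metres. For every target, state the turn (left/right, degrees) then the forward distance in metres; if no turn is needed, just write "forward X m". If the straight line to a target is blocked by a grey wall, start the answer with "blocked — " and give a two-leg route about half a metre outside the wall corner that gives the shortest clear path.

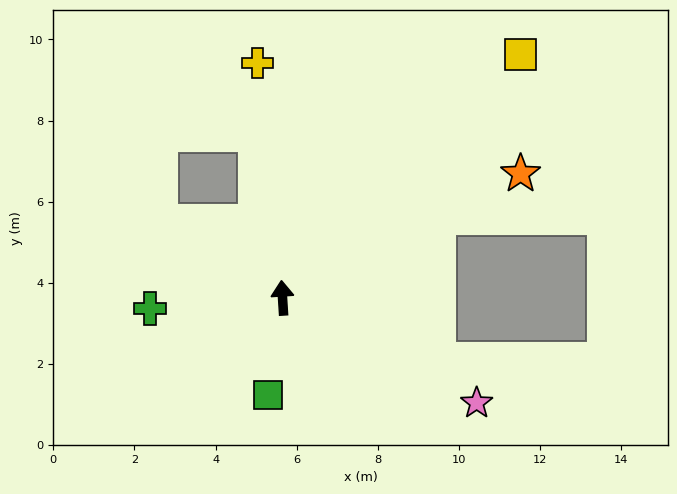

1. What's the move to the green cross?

turn left 91°, forward 3.3 m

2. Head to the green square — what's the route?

turn left 168°, forward 2.4 m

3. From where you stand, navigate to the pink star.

turn right 122°, forward 5.4 m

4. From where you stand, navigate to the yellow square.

turn right 48°, forward 8.4 m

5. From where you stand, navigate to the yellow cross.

turn left 3°, forward 5.8 m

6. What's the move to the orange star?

turn right 66°, forward 6.6 m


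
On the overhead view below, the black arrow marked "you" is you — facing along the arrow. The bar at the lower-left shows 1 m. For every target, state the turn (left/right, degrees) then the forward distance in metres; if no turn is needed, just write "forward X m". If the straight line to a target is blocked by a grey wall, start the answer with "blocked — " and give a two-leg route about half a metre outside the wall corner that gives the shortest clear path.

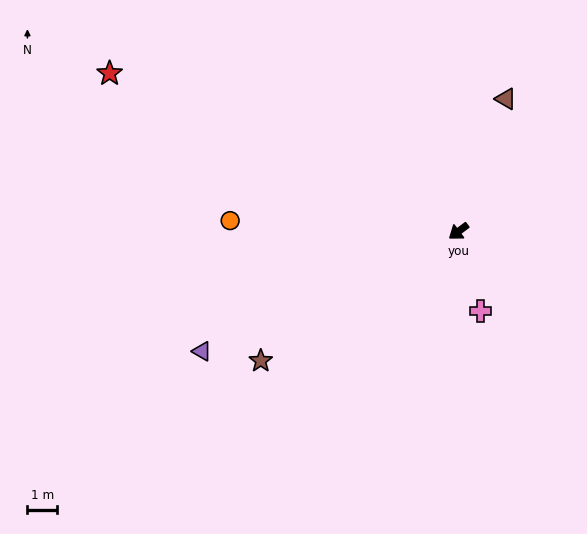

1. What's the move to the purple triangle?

turn right 12°, forward 9.5 m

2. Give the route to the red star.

turn right 61°, forward 12.9 m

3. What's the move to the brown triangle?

turn right 147°, forward 4.7 m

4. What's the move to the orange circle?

turn right 40°, forward 7.7 m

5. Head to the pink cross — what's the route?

turn left 69°, forward 2.8 m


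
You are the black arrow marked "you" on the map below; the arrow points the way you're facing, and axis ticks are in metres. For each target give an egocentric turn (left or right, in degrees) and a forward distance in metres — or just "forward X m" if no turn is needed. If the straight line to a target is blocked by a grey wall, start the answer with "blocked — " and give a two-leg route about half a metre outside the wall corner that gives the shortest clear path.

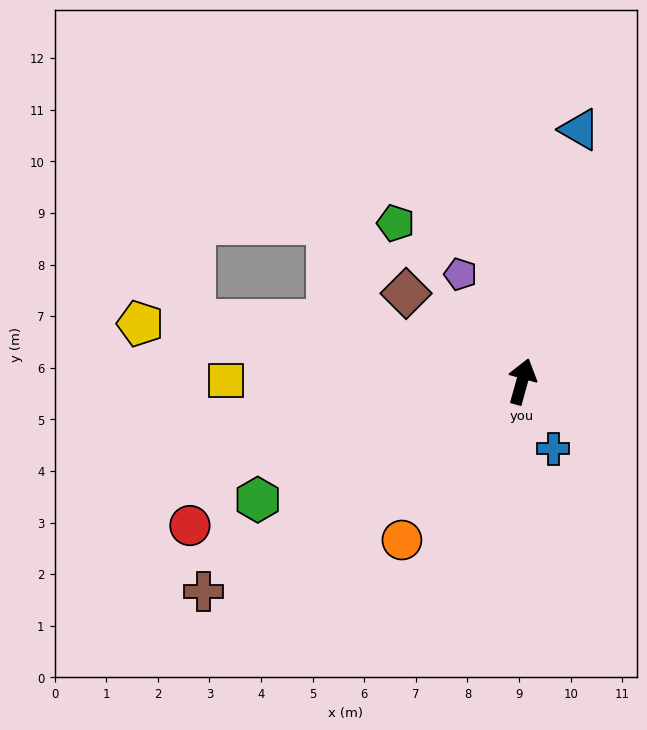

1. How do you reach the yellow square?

turn left 105°, forward 5.7 m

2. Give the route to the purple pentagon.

turn left 45°, forward 2.4 m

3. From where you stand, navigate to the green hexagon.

turn left 130°, forward 5.6 m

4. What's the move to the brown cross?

turn left 139°, forward 7.4 m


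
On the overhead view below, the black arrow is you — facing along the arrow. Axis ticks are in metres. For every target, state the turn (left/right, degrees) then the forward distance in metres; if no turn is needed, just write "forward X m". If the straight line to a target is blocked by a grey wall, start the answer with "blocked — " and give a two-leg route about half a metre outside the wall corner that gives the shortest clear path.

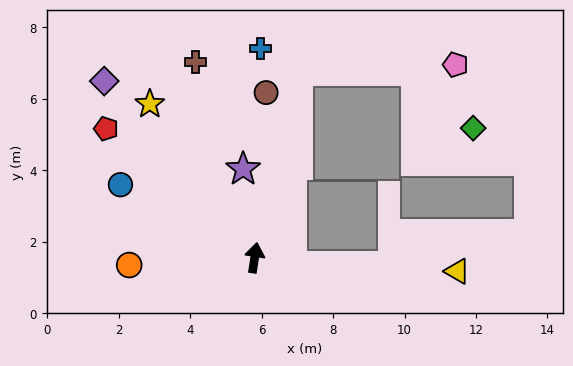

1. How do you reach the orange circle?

turn left 102°, forward 3.5 m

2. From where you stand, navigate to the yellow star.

turn left 43°, forward 5.2 m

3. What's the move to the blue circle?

turn left 70°, forward 4.3 m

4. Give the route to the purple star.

turn left 16°, forward 2.5 m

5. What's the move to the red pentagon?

turn left 58°, forward 5.5 m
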